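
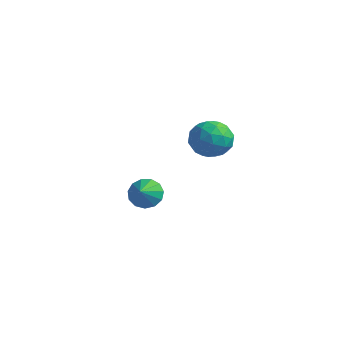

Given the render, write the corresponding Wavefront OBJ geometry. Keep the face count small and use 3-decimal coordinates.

v 1.753 -2.351 3.798
v 2.715 -1.985 3.496
v 2.265 -3.975 3.464
v 3.227 -3.609 3.162
v 2.934 -3.559 4.192
v 2.618 -2.556 4.399
v 2.362 -3.404 2.561
v 2.046 -2.401 2.768
v 3.091 -2.636 2.731
v 3.445 -2.732 3.739
v 1.535 -3.228 3.221
v 1.889 -3.324 4.229
v 2.189 -2.025 3.676
v 2.791 -3.935 3.284
v 2.619 -3.905 3.889
v 3.184 -3.691 3.712
v 2.132 -2.361 4.207
v 2.697 -2.146 4.029
v 2.826 -3.071 4.439
v 2.283 -3.814 2.931
v 2.848 -3.599 2.753
v 1.796 -2.269 3.248
v 2.361 -2.055 3.071
v 2.154 -2.889 2.521
v 2.976 -2.193 3.049
v 3.277 -3.148 2.853
v 2.768 -3.027 2.5
v 2.582 -2.437 2.621
v 3.184 -2.25 3.642
v 3.484 -3.204 3.445
v 3.312 -3.175 4.051
v 3.126 -2.585 4.172
v 3.405 -2.633 3.192
v 1.496 -2.756 3.515
v 1.796 -3.71 3.318
v 1.854 -3.375 2.788
v 1.668 -2.785 2.909
v 1.703 -2.812 4.107
v 2.004 -3.767 3.911
v 2.398 -3.523 4.339
v 2.212 -2.933 4.46
v 1.575 -3.327 3.768
v -2.211 -1.94 -2.363
v -1.507 -1.465 -2.173
v -1.829 -2.78 -1.677
v -1.847 -1.348 -1.839
v -2.302 -1.418 -1.672
v -2.728 -1.654 -1.724
v -2.991 -1.981 -1.979
v -3.005 -2.294 -2.355
v -2.768 -2.495 -2.734
v -2.353 -2.52 -2.995
v -1.894 -2.36 -3.055
v -1.535 -2.067 -2.895
v -1.391 -1.733 -2.566
f 1 38 17
f 38 12 41
f 17 41 6
f 38 41 17
f 1 17 13
f 17 6 18
f 13 18 2
f 17 18 13
f 1 13 22
f 13 2 23
f 22 23 8
f 13 23 22
f 1 22 34
f 22 8 37
f 34 37 11
f 22 37 34
f 1 34 38
f 34 11 42
f 38 42 12
f 34 42 38
f 2 18 29
f 18 6 32
f 29 32 10
f 18 32 29
f 6 41 19
f 41 12 40
f 19 40 5
f 41 40 19
f 12 42 39
f 42 11 35
f 39 35 3
f 42 35 39
f 11 37 36
f 37 8 24
f 36 24 7
f 37 24 36
f 8 23 28
f 23 2 25
f 28 25 9
f 23 25 28
f 4 30 16
f 30 10 31
f 16 31 5
f 30 31 16
f 4 16 14
f 16 5 15
f 14 15 3
f 16 15 14
f 4 14 21
f 14 3 20
f 21 20 7
f 14 20 21
f 4 21 26
f 21 7 27
f 26 27 9
f 21 27 26
f 4 26 30
f 26 9 33
f 30 33 10
f 26 33 30
f 5 31 19
f 31 10 32
f 19 32 6
f 31 32 19
f 3 15 39
f 15 5 40
f 39 40 12
f 15 40 39
f 7 20 36
f 20 3 35
f 36 35 11
f 20 35 36
f 9 27 28
f 27 7 24
f 28 24 8
f 27 24 28
f 10 33 29
f 33 9 25
f 29 25 2
f 33 25 29
f 44 43 46
f 44 46 45
f 46 43 47
f 46 47 45
f 47 43 48
f 47 48 45
f 48 43 49
f 48 49 45
f 49 43 50
f 49 50 45
f 50 43 51
f 50 51 45
f 51 43 52
f 51 52 45
f 52 43 53
f 52 53 45
f 53 43 54
f 53 54 45
f 54 43 55
f 54 55 45
f 55 43 44
f 55 44 45



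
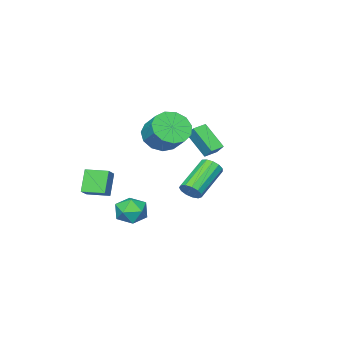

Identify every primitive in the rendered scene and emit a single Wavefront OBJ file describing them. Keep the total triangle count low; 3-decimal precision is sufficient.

v 0.978 -0.718 -4.084
v 1.575 -0.46 -3.411
v 1.405 -2.16 -3.909
v 2.002 -1.902 -3.236
v 1.08 -1.853 -3.087
v 0.815 -0.962 -3.195
v 2.165 -1.658 -4.125
v 1.9 -0.767 -4.233
v 2.308 -1.04 -3.437
v 1.638 -1.161 -2.795
v 1.342 -1.459 -4.525
v 0.672 -1.58 -3.883
v 2.637 -2.975 -1.181
v 3.348 -2.587 -0.647
v 2.039 -1.924 -1.145
v 2.75 -1.537 -0.611
v 3.29 -2.563 -2.349
v 4.001 -2.176 -1.815
v 2.692 -1.513 -2.313
v 3.403 -1.125 -1.779
v 1.116 0.417 1.886
v 1.965 -0.099 2.192
v 2.273 0.947 3.101
v 1.424 1.463 2.794
v 2.131 0.24 1.744
v 2.439 1.287 2.653
v 1.975 0.636 1.341
v 2.283 1.683 2.25
v 1.545 0.962 1.111
v 1.854 2.009 2.02
v 0.98 1.115 1.127
v 1.288 2.162 2.036
v 0.458 1.046 1.384
v 0.766 2.093 2.293
v 0.144 0.777 1.8
v 0.452 1.824 2.708
v 0.139 0.394 2.243
v 0.448 1.441 3.152
v 0.445 0.018 2.573
v 0.753 1.065 3.481
v 0.963 -0.232 2.684
v 1.271 0.815 3.593
v 1.53 -0.275 2.542
v 1.838 0.771 3.451
v 2.221 3.48 -0.576
v 2.541 3.464 -0.057
v 0.819 3.165 0.995
v 0.499 3.18 0.476
v 2.453 3.793 -0.107
v 0.731 3.493 0.945
v 2.292 4.022 -0.306
v 0.57 3.723 0.746
v 2.108 4.079 -0.59
v 0.386 3.78 0.462
v 1.96 3.946 -0.871
v 0.238 3.646 0.182
v 1.895 3.665 -1.057
v 0.173 3.365 -0.005
v 1.933 3.325 -1.091
v 0.211 3.025 -0.039
v 2.063 3.034 -0.961
v 0.341 2.735 0.091
v 2.243 2.885 -0.709
v 0.521 2.586 0.343
v 2.416 2.924 -0.415
v 0.694 2.625 0.637
v 2.527 3.14 -0.172
v 0.805 2.841 0.88
v -3.474 -1.534 0.393
v -3.325 -0.926 0.998
v -3.513 -0.309 -0.828
v -3.364 0.299 -0.223
v -2.676 -1.619 0.283
v -2.527 -1.011 0.888
v -2.715 -0.394 -0.938
v -2.566 0.214 -0.333
f 1 12 6
f 1 6 2
f 1 2 8
f 1 8 11
f 1 11 12
f 2 6 10
f 6 12 5
f 12 11 3
f 11 8 7
f 8 2 9
f 4 10 5
f 4 5 3
f 4 3 7
f 4 7 9
f 4 9 10
f 5 10 6
f 3 5 12
f 7 3 11
f 9 7 8
f 10 9 2
f 14 16 13
f 17 14 13
f 13 16 15
f 15 17 13
f 14 20 16
f 18 14 17
f 18 20 14
f 16 20 15
f 19 17 15
f 15 20 19
f 19 18 17
f 20 18 19
f 22 21 25
f 22 25 23
f 23 25 26
f 23 26 24
f 25 21 27
f 25 27 26
f 26 27 28
f 26 28 24
f 27 21 29
f 27 29 28
f 28 29 30
f 28 30 24
f 29 21 31
f 29 31 30
f 30 31 32
f 30 32 24
f 31 21 33
f 31 33 32
f 32 33 34
f 32 34 24
f 33 21 35
f 33 35 34
f 34 35 36
f 34 36 24
f 35 21 37
f 35 37 36
f 36 37 38
f 36 38 24
f 37 21 39
f 37 39 38
f 38 39 40
f 38 40 24
f 39 21 41
f 39 41 40
f 40 41 42
f 40 42 24
f 41 21 43
f 41 43 42
f 42 43 44
f 42 44 24
f 43 21 22
f 43 22 44
f 44 22 23
f 44 23 24
f 46 45 49
f 46 49 47
f 47 49 50
f 47 50 48
f 49 45 51
f 49 51 50
f 50 51 52
f 50 52 48
f 51 45 53
f 51 53 52
f 52 53 54
f 52 54 48
f 53 45 55
f 53 55 54
f 54 55 56
f 54 56 48
f 55 45 57
f 55 57 56
f 56 57 58
f 56 58 48
f 57 45 59
f 57 59 58
f 58 59 60
f 58 60 48
f 59 45 61
f 59 61 60
f 60 61 62
f 60 62 48
f 61 45 63
f 61 63 62
f 62 63 64
f 62 64 48
f 63 45 65
f 63 65 64
f 64 65 66
f 64 66 48
f 65 45 67
f 65 67 66
f 66 67 68
f 66 68 48
f 67 45 46
f 67 46 68
f 68 46 47
f 68 47 48
f 70 72 69
f 73 70 69
f 69 72 71
f 71 73 69
f 70 76 72
f 74 70 73
f 74 76 70
f 72 76 71
f 75 73 71
f 71 76 75
f 75 74 73
f 76 74 75



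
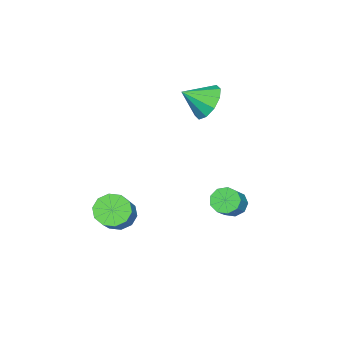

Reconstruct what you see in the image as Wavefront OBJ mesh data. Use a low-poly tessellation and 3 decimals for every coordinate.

v -2.352 1.503 -3.448
v -1.967 1.384 -3.836
v -1.162 1.459 -3.061
v -1.548 1.577 -2.672
v -2.021 1.763 -3.817
v -1.216 1.838 -3.041
v -2.23 2.02 -3.624
v -1.425 2.094 -2.849
v -2.496 2.035 -3.349
v -1.692 2.109 -2.574
v -2.695 1.801 -3.12
v -1.891 1.875 -2.345
v -2.734 1.427 -3.045
v -1.929 1.502 -2.269
v -2.594 1.089 -3.158
v -1.789 1.163 -2.382
v -2.341 0.944 -3.406
v -1.536 1.019 -2.631
v -2.093 1.061 -3.674
v -1.288 1.135 -2.899
v -0.599 -2.108 -4.017
v -0.163 -2.571 -4.286
v 0.994 -2.175 -3.091
v 0.559 -1.712 -2.823
v -0.092 -2.197 -4.478
v 1.065 -1.801 -3.283
v -0.215 -1.789 -4.494
v 0.942 -1.393 -3.3
v -0.485 -1.503 -4.329
v 0.673 -1.107 -3.134
v -0.797 -1.448 -4.044
v 0.36 -1.051 -2.849
v -1.034 -1.645 -3.749
v 0.123 -1.249 -2.554
v -1.105 -2.019 -3.557
v 0.052 -1.623 -2.362
v -0.982 -2.427 -3.54
v 0.175 -2.031 -2.346
v -0.713 -2.713 -3.706
v 0.445 -2.317 -2.511
v -0.4 -2.769 -3.991
v 0.757 -2.372 -2.796
v -3.556 -0.048 0.644
v -3.323 -0.43 -0.032
v -3.064 -0.832 1.256
v -2.964 -0.105 0.094
v -2.83 0.241 0.43
v -2.974 0.477 0.848
v -3.34 0.512 1.187
v -3.789 0.334 1.319
v -4.149 0.009 1.193
v -4.282 -0.337 0.857
v -4.138 -0.573 0.44
v -3.772 -0.609 0.1
f 2 1 5
f 2 5 3
f 3 5 6
f 3 6 4
f 5 1 7
f 5 7 6
f 6 7 8
f 6 8 4
f 7 1 9
f 7 9 8
f 8 9 10
f 8 10 4
f 9 1 11
f 9 11 10
f 10 11 12
f 10 12 4
f 11 1 13
f 11 13 12
f 12 13 14
f 12 14 4
f 13 1 15
f 13 15 14
f 14 15 16
f 14 16 4
f 15 1 17
f 15 17 16
f 16 17 18
f 16 18 4
f 17 1 19
f 17 19 18
f 18 19 20
f 18 20 4
f 19 1 2
f 19 2 20
f 20 2 3
f 20 3 4
f 22 21 25
f 22 25 23
f 23 25 26
f 23 26 24
f 25 21 27
f 25 27 26
f 26 27 28
f 26 28 24
f 27 21 29
f 27 29 28
f 28 29 30
f 28 30 24
f 29 21 31
f 29 31 30
f 30 31 32
f 30 32 24
f 31 21 33
f 31 33 32
f 32 33 34
f 32 34 24
f 33 21 35
f 33 35 34
f 34 35 36
f 34 36 24
f 35 21 37
f 35 37 36
f 36 37 38
f 36 38 24
f 37 21 39
f 37 39 38
f 38 39 40
f 38 40 24
f 39 21 41
f 39 41 40
f 40 41 42
f 40 42 24
f 41 21 22
f 41 22 42
f 42 22 23
f 42 23 24
f 44 43 46
f 44 46 45
f 46 43 47
f 46 47 45
f 47 43 48
f 47 48 45
f 48 43 49
f 48 49 45
f 49 43 50
f 49 50 45
f 50 43 51
f 50 51 45
f 51 43 52
f 51 52 45
f 52 43 53
f 52 53 45
f 53 43 54
f 53 54 45
f 54 43 44
f 54 44 45



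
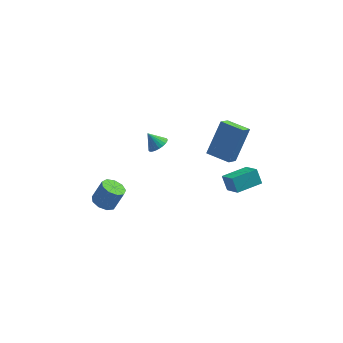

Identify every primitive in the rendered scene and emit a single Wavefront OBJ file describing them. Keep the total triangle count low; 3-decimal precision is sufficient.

v 2.382 1.803 -0.48
v 1.98 1.044 0.224
v 3.162 2.957 1.21
v 2.761 2.199 1.914
v 3.579 1.101 -0.554
v 3.178 0.343 0.15
v 4.36 2.256 1.136
v 3.958 1.497 1.84
v -3.547 -1.244 -1.803
v -2.903 -1.222 -2.125
v -2.349 -0.973 -0.998
v -2.993 -0.996 -0.677
v -3.107 -0.773 -2.124
v -2.553 -0.525 -0.997
v -3.516 -0.545 -1.973
v -2.962 -0.297 -0.846
v -3.94 -0.644 -1.742
v -3.386 -0.396 -0.616
v -4.18 -1.024 -1.541
v -3.626 -0.775 -0.414
v -4.124 -1.507 -1.462
v -3.57 -1.258 -0.335
v -3.798 -1.867 -1.543
v -3.244 -1.618 -0.416
v -3.354 -1.936 -1.746
v -2.8 -1.687 -0.619
v -3.001 -1.681 -1.976
v -2.447 -1.432 -0.849
v -0.652 2.61 -0.716
v -0.226 2.367 -0.305
v -1.228 2.91 0.056
v -0.141 2.6 -0.331
v -0.133 2.834 -0.416
v -0.204 3.035 -0.547
v -0.343 3.171 -0.704
v -0.529 3.221 -0.862
v -0.734 3.178 -0.999
v -0.926 3.049 -1.092
v -1.077 2.853 -1.128
v -1.162 2.62 -1.102
v -1.17 2.386 -1.017
v -1.099 2.185 -0.886
v -0.96 2.049 -0.729
v -0.774 1.999 -0.571
v -0.569 2.042 -0.434
v -0.377 2.171 -0.341
v 3.04 -1.978 0.188
v 3.552 -2.86 0.961
v 2.762 -1.497 0.921
v 3.274 -2.379 1.694
v 4.346 -1.221 0.186
v 4.858 -2.103 0.959
v 4.068 -0.74 0.919
v 4.58 -1.622 1.692
f 2 4 1
f 5 2 1
f 1 4 3
f 3 5 1
f 2 8 4
f 6 2 5
f 6 8 2
f 4 8 3
f 7 5 3
f 3 8 7
f 7 6 5
f 8 6 7
f 10 9 13
f 10 13 11
f 11 13 14
f 11 14 12
f 13 9 15
f 13 15 14
f 14 15 16
f 14 16 12
f 15 9 17
f 15 17 16
f 16 17 18
f 16 18 12
f 17 9 19
f 17 19 18
f 18 19 20
f 18 20 12
f 19 9 21
f 19 21 20
f 20 21 22
f 20 22 12
f 21 9 23
f 21 23 22
f 22 23 24
f 22 24 12
f 23 9 25
f 23 25 24
f 24 25 26
f 24 26 12
f 25 9 27
f 25 27 26
f 26 27 28
f 26 28 12
f 27 9 10
f 27 10 28
f 28 10 11
f 28 11 12
f 30 29 32
f 30 32 31
f 32 29 33
f 32 33 31
f 33 29 34
f 33 34 31
f 34 29 35
f 34 35 31
f 35 29 36
f 35 36 31
f 36 29 37
f 36 37 31
f 37 29 38
f 37 38 31
f 38 29 39
f 38 39 31
f 39 29 40
f 39 40 31
f 40 29 41
f 40 41 31
f 41 29 42
f 41 42 31
f 42 29 43
f 42 43 31
f 43 29 44
f 43 44 31
f 44 29 45
f 44 45 31
f 45 29 46
f 45 46 31
f 46 29 30
f 46 30 31
f 48 50 47
f 51 48 47
f 47 50 49
f 49 51 47
f 48 54 50
f 52 48 51
f 52 54 48
f 50 54 49
f 53 51 49
f 49 54 53
f 53 52 51
f 54 52 53



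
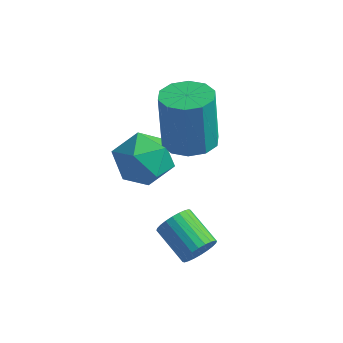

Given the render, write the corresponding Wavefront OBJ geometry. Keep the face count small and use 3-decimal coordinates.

v -0.903 2.647 2.943
v -0.283 3.242 2.967
v -0.497 3.389 4.94
v -1.117 2.793 4.917
v -0.747 3.491 2.898
v -0.961 3.638 4.871
v -1.271 3.418 2.846
v -1.485 3.564 4.819
v -1.654 3.05 2.832
v -1.869 3.196 4.805
v -1.75 2.528 2.86
v -1.965 2.674 4.833
v -1.523 2.051 2.92
v -1.737 2.198 4.893
v -1.059 1.802 2.989
v -1.273 1.949 4.962
v -0.535 1.876 3.041
v -0.749 2.022 5.014
v -0.151 2.244 3.055
v -0.366 2.39 5.028
v -0.055 2.766 3.027
v -0.27 2.912 5
v 1.291 -0.655 1.682
v 1.576 -0.522 2.181
v 0.475 -0.093 2.697
v 0.189 -0.225 2.198
v 1.598 -0.325 2.063
v 0.496 0.104 2.58
v 1.573 -0.179 1.887
v 0.471 0.25 2.404
v 1.504 -0.105 1.68
v 0.403 0.325 2.197
v 1.404 -0.114 1.474
v 0.302 0.315 1.99
v 1.286 -0.206 1.299
v 0.184 0.223 1.815
v 1.169 -0.366 1.182
v 0.067 0.063 1.698
v 1.07 -0.57 1.141
v -0.031 -0.141 1.658
v 1.005 -0.787 1.183
v -0.096 -0.358 1.699
v 0.984 -0.984 1.3
v -0.118 -0.555 1.817
v 1.009 -1.13 1.476
v -0.093 -0.701 1.993
v 1.077 -1.205 1.683
v -0.024 -0.775 2.2
v 1.178 -1.195 1.89
v 0.076 -0.766 2.406
v 1.296 -1.103 2.065
v 0.194 -0.674 2.581
v 1.413 -0.943 2.182
v 0.311 -0.514 2.698
v 1.511 -0.739 2.222
v 0.41 -0.31 2.739
v -1.746 2.511 2.747
v -1.215 1.756 3.206
v -2.545 1.384 1.814
v -2.014 0.629 2.273
v -2.719 1.159 2.805
v -2.226 1.856 3.381
v -1.534 1.284 1.639
v -1.041 1.981 2.215
v -1.084 0.998 2.521
v -1.817 0.92 3.241
v -1.943 2.22 1.779
v -2.676 2.142 2.499
f 2 1 5
f 2 5 3
f 3 5 6
f 3 6 4
f 5 1 7
f 5 7 6
f 6 7 8
f 6 8 4
f 7 1 9
f 7 9 8
f 8 9 10
f 8 10 4
f 9 1 11
f 9 11 10
f 10 11 12
f 10 12 4
f 11 1 13
f 11 13 12
f 12 13 14
f 12 14 4
f 13 1 15
f 13 15 14
f 14 15 16
f 14 16 4
f 15 1 17
f 15 17 16
f 16 17 18
f 16 18 4
f 17 1 19
f 17 19 18
f 18 19 20
f 18 20 4
f 19 1 21
f 19 21 20
f 20 21 22
f 20 22 4
f 21 1 2
f 21 2 22
f 22 2 3
f 22 3 4
f 24 23 27
f 24 27 25
f 25 27 28
f 25 28 26
f 27 23 29
f 27 29 28
f 28 29 30
f 28 30 26
f 29 23 31
f 29 31 30
f 30 31 32
f 30 32 26
f 31 23 33
f 31 33 32
f 32 33 34
f 32 34 26
f 33 23 35
f 33 35 34
f 34 35 36
f 34 36 26
f 35 23 37
f 35 37 36
f 36 37 38
f 36 38 26
f 37 23 39
f 37 39 38
f 38 39 40
f 38 40 26
f 39 23 41
f 39 41 40
f 40 41 42
f 40 42 26
f 41 23 43
f 41 43 42
f 42 43 44
f 42 44 26
f 43 23 45
f 43 45 44
f 44 45 46
f 44 46 26
f 45 23 47
f 45 47 46
f 46 47 48
f 46 48 26
f 47 23 49
f 47 49 48
f 48 49 50
f 48 50 26
f 49 23 51
f 49 51 50
f 50 51 52
f 50 52 26
f 51 23 53
f 51 53 52
f 52 53 54
f 52 54 26
f 53 23 55
f 53 55 54
f 54 55 56
f 54 56 26
f 55 23 24
f 55 24 56
f 56 24 25
f 56 25 26
f 57 68 62
f 57 62 58
f 57 58 64
f 57 64 67
f 57 67 68
f 58 62 66
f 62 68 61
f 68 67 59
f 67 64 63
f 64 58 65
f 60 66 61
f 60 61 59
f 60 59 63
f 60 63 65
f 60 65 66
f 61 66 62
f 59 61 68
f 63 59 67
f 65 63 64
f 66 65 58



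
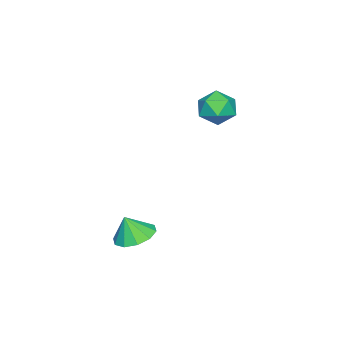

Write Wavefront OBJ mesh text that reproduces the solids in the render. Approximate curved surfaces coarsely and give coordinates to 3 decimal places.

v 3.66 2.468 -4.125
v 4.498 1.856 -4.49
v 3.9 2.052 -2.875
v 4.74 2.471 -4.332
v 4.57 3.085 -4.096
v 4.052 3.463 -3.87
v 3.384 3.461 -3.742
v 2.822 3.08 -3.761
v 2.579 2.465 -3.918
v 2.749 1.851 -4.155
v 3.267 1.472 -4.381
v 3.935 1.474 -4.509
v -2.072 4.601 2.657
v -1.322 4.391 1.875
v -3.198 3.449 1.885
v -2.448 3.239 1.103
v -2.273 2.903 2.141
v -1.577 3.615 2.617
v -2.943 4.225 1.143
v -2.247 4.937 1.619
v -1.86 4.158 0.939
v -1.446 3.342 1.556
v -3.074 4.498 2.204
v -2.66 3.682 2.821
f 2 1 4
f 2 4 3
f 4 1 5
f 4 5 3
f 5 1 6
f 5 6 3
f 6 1 7
f 6 7 3
f 7 1 8
f 7 8 3
f 8 1 9
f 8 9 3
f 9 1 10
f 9 10 3
f 10 1 11
f 10 11 3
f 11 1 12
f 11 12 3
f 12 1 2
f 12 2 3
f 13 24 18
f 13 18 14
f 13 14 20
f 13 20 23
f 13 23 24
f 14 18 22
f 18 24 17
f 24 23 15
f 23 20 19
f 20 14 21
f 16 22 17
f 16 17 15
f 16 15 19
f 16 19 21
f 16 21 22
f 17 22 18
f 15 17 24
f 19 15 23
f 21 19 20
f 22 21 14



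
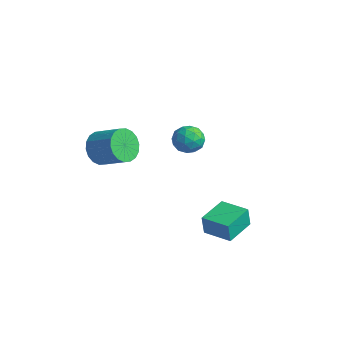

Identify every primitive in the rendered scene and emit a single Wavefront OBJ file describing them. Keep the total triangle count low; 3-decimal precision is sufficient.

v -2.527 2.769 -0.26
v -1.783 2.313 -0.392
v -3.217 1.907 -1.168
v -2.473 1.451 -1.3
v -2.883 1.41 -0.519
v -2.457 1.943 0.042
v -2.543 2.277 -1.602
v -2.117 2.81 -1.041
v -1.793 2.009 -1.222
v -2.003 1.473 -0.552
v -2.997 2.747 -1.008
v -3.207 2.211 -0.338
v -2.095 2.617 -0.247
v -2.905 1.603 -1.313
v -3.147 1.579 -0.854
v -2.709 1.311 -0.932
v -2.491 2.399 0.009
v -2.053 2.131 -0.069
v -2.7 1.6 -0.143
v -2.947 2.089 -1.491
v -2.509 1.821 -1.569
v -2.291 2.909 -0.628
v -1.853 2.641 -0.706
v -2.3 2.62 -1.417
v -1.663 2.17 -0.812
v -2.068 1.663 -1.345
v -2.11 2.149 -1.523
v -1.859 2.462 -1.193
v -1.786 1.855 -0.418
v -2.192 1.348 -0.951
v -2.433 1.324 -0.492
v -2.182 1.637 -0.163
v -1.792 1.676 -0.906
v -2.808 2.872 -0.609
v -3.214 2.365 -1.142
v -2.818 2.583 -1.397
v -2.567 2.896 -1.068
v -2.932 2.557 -0.215
v -3.337 2.05 -0.748
v -3.141 1.758 -0.367
v -2.89 2.071 -0.037
v -3.208 2.544 -0.654
v 2.691 -1.195 -2.96
v 2.652 -1.317 -1.877
v 2.269 0.382 -2.796
v 2.23 0.259 -1.714
v 4.13 -0.819 -2.866
v 4.091 -0.942 -1.784
v 3.708 0.757 -2.703
v 3.669 0.635 -1.62
v -1.445 -4.019 1.937
v -0.953 -4.096 1.117
v 0.358 -3.658 1.862
v -0.135 -3.581 2.683
v -1.085 -3.689 1.111
v 0.226 -3.252 1.856
v -1.289 -3.348 1.268
v 0.022 -2.911 2.014
v -1.523 -3.14 1.558
v -0.212 -2.703 2.304
v -1.742 -3.106 1.924
v -0.431 -2.668 2.669
v -1.902 -3.252 2.291
v -0.592 -2.815 3.037
v -1.972 -3.551 2.589
v -0.662 -3.113 3.335
v -1.938 -3.942 2.758
v -0.627 -3.504 3.503
v -1.806 -4.348 2.764
v -0.495 -3.911 3.509
v -1.602 -4.689 2.606
v -0.291 -4.252 3.352
v -1.368 -4.897 2.316
v -0.057 -4.46 3.062
v -1.149 -4.932 1.951
v 0.162 -4.494 2.696
v -0.988 -4.785 1.583
v 0.322 -4.348 2.329
v -0.918 -4.487 1.285
v 0.392 -4.049 2.031
f 1 38 17
f 38 12 41
f 17 41 6
f 38 41 17
f 1 17 13
f 17 6 18
f 13 18 2
f 17 18 13
f 1 13 22
f 13 2 23
f 22 23 8
f 13 23 22
f 1 22 34
f 22 8 37
f 34 37 11
f 22 37 34
f 1 34 38
f 34 11 42
f 38 42 12
f 34 42 38
f 2 18 29
f 18 6 32
f 29 32 10
f 18 32 29
f 6 41 19
f 41 12 40
f 19 40 5
f 41 40 19
f 12 42 39
f 42 11 35
f 39 35 3
f 42 35 39
f 11 37 36
f 37 8 24
f 36 24 7
f 37 24 36
f 8 23 28
f 23 2 25
f 28 25 9
f 23 25 28
f 4 30 16
f 30 10 31
f 16 31 5
f 30 31 16
f 4 16 14
f 16 5 15
f 14 15 3
f 16 15 14
f 4 14 21
f 14 3 20
f 21 20 7
f 14 20 21
f 4 21 26
f 21 7 27
f 26 27 9
f 21 27 26
f 4 26 30
f 26 9 33
f 30 33 10
f 26 33 30
f 5 31 19
f 31 10 32
f 19 32 6
f 31 32 19
f 3 15 39
f 15 5 40
f 39 40 12
f 15 40 39
f 7 20 36
f 20 3 35
f 36 35 11
f 20 35 36
f 9 27 28
f 27 7 24
f 28 24 8
f 27 24 28
f 10 33 29
f 33 9 25
f 29 25 2
f 33 25 29
f 44 46 43
f 47 44 43
f 43 46 45
f 45 47 43
f 44 50 46
f 48 44 47
f 48 50 44
f 46 50 45
f 49 47 45
f 45 50 49
f 49 48 47
f 50 48 49
f 52 51 55
f 52 55 53
f 53 55 56
f 53 56 54
f 55 51 57
f 55 57 56
f 56 57 58
f 56 58 54
f 57 51 59
f 57 59 58
f 58 59 60
f 58 60 54
f 59 51 61
f 59 61 60
f 60 61 62
f 60 62 54
f 61 51 63
f 61 63 62
f 62 63 64
f 62 64 54
f 63 51 65
f 63 65 64
f 64 65 66
f 64 66 54
f 65 51 67
f 65 67 66
f 66 67 68
f 66 68 54
f 67 51 69
f 67 69 68
f 68 69 70
f 68 70 54
f 69 51 71
f 69 71 70
f 70 71 72
f 70 72 54
f 71 51 73
f 71 73 72
f 72 73 74
f 72 74 54
f 73 51 75
f 73 75 74
f 74 75 76
f 74 76 54
f 75 51 77
f 75 77 76
f 76 77 78
f 76 78 54
f 77 51 79
f 77 79 78
f 78 79 80
f 78 80 54
f 79 51 52
f 79 52 80
f 80 52 53
f 80 53 54



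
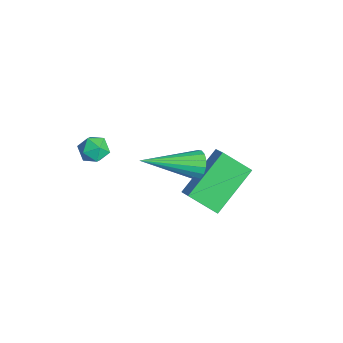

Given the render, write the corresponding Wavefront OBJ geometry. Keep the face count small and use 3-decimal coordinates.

v 0.374 -1.082 2.04
v 0.657 -0.9 2.525
v 0.226 -3.098 2.88
v 0.385 -0.855 2.584
v 0.11 -0.862 2.519
v -0.104 -0.919 2.344
v -0.209 -1.014 2.1
v -0.18 -1.123 1.841
v -0.024 -1.224 1.628
v 0.223 -1.292 1.509
v 0.505 -1.311 1.512
v 0.757 -1.278 1.636
v 0.921 -1.2 1.852
v 0.96 -1.095 2.111
v 0.865 -0.987 2.354
v -4.15 -3.463 0.037
v -3.848 -3.054 -0.336
v -3.292 -4.006 0.136
v -2.99 -3.597 -0.237
v -3.177 -3.42 0.34
v -3.707 -3.085 0.278
v -3.433 -3.975 -0.478
v -3.963 -3.64 -0.54
v -3.405 -3.37 -0.654
v -3.246 -3.027 -0.149
v -3.894 -4.033 -0.051
v -3.735 -3.69 0.454
v -2.032 -0.784 -2.158
v -1.331 -0.793 -1.661
v -2.858 0.83 -0.965
v -2.156 0.821 -0.468
v -1.444 0.119 -2.972
v -0.742 0.11 -2.475
v -2.269 1.733 -1.779
v -1.568 1.724 -1.282
f 2 1 4
f 2 4 3
f 4 1 5
f 4 5 3
f 5 1 6
f 5 6 3
f 6 1 7
f 6 7 3
f 7 1 8
f 7 8 3
f 8 1 9
f 8 9 3
f 9 1 10
f 9 10 3
f 10 1 11
f 10 11 3
f 11 1 12
f 11 12 3
f 12 1 13
f 12 13 3
f 13 1 14
f 13 14 3
f 14 1 15
f 14 15 3
f 15 1 2
f 15 2 3
f 16 27 21
f 16 21 17
f 16 17 23
f 16 23 26
f 16 26 27
f 17 21 25
f 21 27 20
f 27 26 18
f 26 23 22
f 23 17 24
f 19 25 20
f 19 20 18
f 19 18 22
f 19 22 24
f 19 24 25
f 20 25 21
f 18 20 27
f 22 18 26
f 24 22 23
f 25 24 17
f 29 31 28
f 32 29 28
f 28 31 30
f 30 32 28
f 29 35 31
f 33 29 32
f 33 35 29
f 31 35 30
f 34 32 30
f 30 35 34
f 34 33 32
f 35 33 34



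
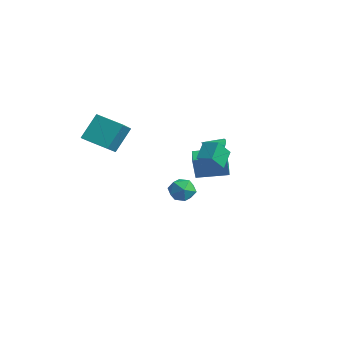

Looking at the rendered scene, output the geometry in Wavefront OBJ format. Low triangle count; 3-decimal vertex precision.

v 2.067 0.851 2.92
v 2.132 -0.13 4.039
v 3.055 1.205 3.172
v 3.121 0.224 4.292
v 2.619 -0.084 2.068
v 2.685 -1.065 3.188
v 3.608 0.27 2.321
v 3.673 -0.711 3.44
v -2.426 2.435 -3.505
v -1.796 2.414 -2.691
v -3.464 1.386 -2.729
v -2.834 1.365 -1.915
v -3.358 2.224 -2.139
v -2.716 2.872 -2.618
v -2.544 0.928 -2.802
v -1.902 1.576 -3.281
v -1.868 1.483 -2.256
v -2.371 2.283 -1.846
v -2.889 1.517 -3.574
v -3.392 2.317 -3.164
v 1.208 1.808 2.553
v 1.636 1.997 3.25
v 0.652 0.872 3.147
v 1.367 2.181 3.288
v 1.074 2.308 3.214
v 0.802 2.359 3.04
v 0.591 2.326 2.791
v 0.474 2.214 2.506
v 0.469 2.04 2.228
v 0.576 1.831 1.999
v 0.78 1.619 1.855
v 1.049 1.435 1.817
v 1.342 1.308 1.891
v 1.614 1.257 2.066
v 1.825 1.29 2.315
v 1.942 1.402 2.6
v 1.947 1.575 2.878
v 1.839 1.784 3.106
v -1.902 2.418 -1.457
v -1.777 2.048 0.239
v -2.871 3.14 -1.228
v -2.746 2.769 0.468
v -0.594 4.091 -1.188
v -0.469 3.72 0.508
v -1.563 4.812 -0.959
v -1.438 4.442 0.737
v -3.054 -5.421 3.949
v -3.172 -4.169 5.555
v -4.225 -4.032 2.78
v -4.342 -2.78 4.387
v -1.478 -4.56 3.393
v -1.595 -3.308 5
v -2.648 -3.171 2.225
v -2.766 -1.919 3.831
f 2 4 1
f 5 2 1
f 1 4 3
f 3 5 1
f 2 8 4
f 6 2 5
f 6 8 2
f 4 8 3
f 7 5 3
f 3 8 7
f 7 6 5
f 8 6 7
f 9 20 14
f 9 14 10
f 9 10 16
f 9 16 19
f 9 19 20
f 10 14 18
f 14 20 13
f 20 19 11
f 19 16 15
f 16 10 17
f 12 18 13
f 12 13 11
f 12 11 15
f 12 15 17
f 12 17 18
f 13 18 14
f 11 13 20
f 15 11 19
f 17 15 16
f 18 17 10
f 22 21 24
f 22 24 23
f 24 21 25
f 24 25 23
f 25 21 26
f 25 26 23
f 26 21 27
f 26 27 23
f 27 21 28
f 27 28 23
f 28 21 29
f 28 29 23
f 29 21 30
f 29 30 23
f 30 21 31
f 30 31 23
f 31 21 32
f 31 32 23
f 32 21 33
f 32 33 23
f 33 21 34
f 33 34 23
f 34 21 35
f 34 35 23
f 35 21 36
f 35 36 23
f 36 21 37
f 36 37 23
f 37 21 38
f 37 38 23
f 38 21 22
f 38 22 23
f 40 42 39
f 43 40 39
f 39 42 41
f 41 43 39
f 40 46 42
f 44 40 43
f 44 46 40
f 42 46 41
f 45 43 41
f 41 46 45
f 45 44 43
f 46 44 45
f 48 50 47
f 51 48 47
f 47 50 49
f 49 51 47
f 48 54 50
f 52 48 51
f 52 54 48
f 50 54 49
f 53 51 49
f 49 54 53
f 53 52 51
f 54 52 53



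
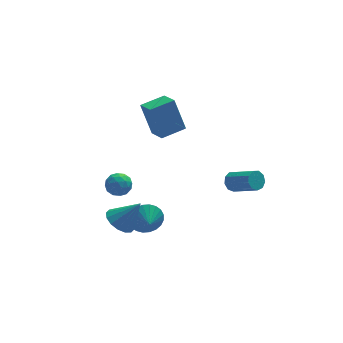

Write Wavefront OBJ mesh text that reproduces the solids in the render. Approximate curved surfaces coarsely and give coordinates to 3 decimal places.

v -4.086 -3.423 -0.703
v -3.491 -2.803 -1.083
v -3.014 -3.577 0.723
v -3.801 -2.535 -0.821
v -4.188 -2.505 -0.527
v -4.547 -2.721 -0.28
v -4.783 -3.125 -0.146
v -4.832 -3.609 -0.162
v -4.681 -4.043 -0.322
v -4.371 -4.311 -0.584
v -3.984 -4.341 -0.878
v -3.625 -4.125 -1.125
v -3.389 -3.721 -1.259
v -3.34 -3.237 -1.244
v -2.486 -2.172 -1.857
v -1.988 -2.436 -2.659
v -2.474 -3.168 -1.523
v -1.703 -2.352 -2.419
v -1.537 -2.241 -2.093
v -1.515 -2.119 -1.731
v -1.641 -2.005 -1.388
v -1.896 -1.917 -1.117
v -2.24 -1.868 -0.958
v -2.622 -1.865 -0.936
v -2.983 -1.909 -1.055
v -3.268 -1.993 -1.295
v -3.434 -2.104 -1.621
v -3.456 -2.226 -1.983
v -3.33 -2.339 -2.326
v -3.075 -2.427 -2.597
v -2.731 -2.477 -2.756
v -2.349 -2.48 -2.777
v -3.823 2.237 -2.22
v -3.009 2.29 -2.308
v -3.691 1.01 -1.732
v -2.877 1.063 -1.82
v -3.259 1.52 -1.256
v -3.341 2.278 -1.558
v -3.359 1.022 -2.482
v -3.441 1.78 -2.784
v -2.722 1.539 -2.47
v -2.661 1.847 -1.712
v -4.039 1.453 -2.328
v -3.978 1.761 -1.57
v -3.428 2.371 -2.307
v -3.272 0.929 -1.733
v -3.497 1.198 -1.402
v -3.019 1.229 -1.453
v -3.623 2.364 -1.866
v -3.145 2.395 -1.918
v -3.292 1.943 -1.299
v -3.555 0.905 -2.122
v -3.077 0.936 -2.174
v -3.681 2.071 -2.587
v -3.203 2.102 -2.638
v -3.408 1.357 -2.741
v -2.781 1.961 -2.454
v -2.703 1.24 -2.167
v -2.986 1.215 -2.556
v -3.034 1.661 -2.733
v -2.745 2.142 -2.008
v -2.667 1.421 -1.721
v -2.892 1.689 -1.39
v -2.94 2.135 -1.567
v -2.576 1.7 -2.103
v -4.033 1.879 -2.319
v -3.955 1.158 -2.032
v -3.76 1.165 -2.473
v -3.808 1.611 -2.65
v -3.997 2.06 -1.873
v -3.919 1.339 -1.586
v -3.666 1.639 -1.307
v -3.714 2.085 -1.484
v -4.124 1.6 -1.937
v 2.534 -1.001 -0.514
v 3.051 -0.825 -0.865
v 4.084 -2.002 0.062
v 3.566 -2.179 0.414
v 3.018 -0.568 -0.504
v 4.051 -1.746 0.424
v 2.759 -0.515 -0.146
v 3.792 -1.692 0.781
v 2.394 -0.688 0.039
v 3.427 -1.866 0.966
v 2.095 -1.009 -0.034
v 3.127 -2.186 0.893
v 2.001 -1.326 -0.332
v 3.033 -2.503 0.595
v 2.156 -1.491 -0.714
v 3.188 -2.668 0.213
v 2.488 -1.427 -1.003
v 3.521 -2.604 -0.076
v 2.841 -1.164 -1.063
v 3.874 -2.341 -0.135
v -0.741 2.497 0.911
v -1.275 3.11 2.934
v -1.084 3.708 0.453
v -1.618 4.322 2.476
v 0.718 2.998 1.144
v 0.184 3.612 3.167
v 0.375 4.21 0.686
v -0.159 4.823 2.709
f 2 1 4
f 2 4 3
f 4 1 5
f 4 5 3
f 5 1 6
f 5 6 3
f 6 1 7
f 6 7 3
f 7 1 8
f 7 8 3
f 8 1 9
f 8 9 3
f 9 1 10
f 9 10 3
f 10 1 11
f 10 11 3
f 11 1 12
f 11 12 3
f 12 1 13
f 12 13 3
f 13 1 14
f 13 14 3
f 14 1 2
f 14 2 3
f 16 15 18
f 16 18 17
f 18 15 19
f 18 19 17
f 19 15 20
f 19 20 17
f 20 15 21
f 20 21 17
f 21 15 22
f 21 22 17
f 22 15 23
f 22 23 17
f 23 15 24
f 23 24 17
f 24 15 25
f 24 25 17
f 25 15 26
f 25 26 17
f 26 15 27
f 26 27 17
f 27 15 28
f 27 28 17
f 28 15 29
f 28 29 17
f 29 15 30
f 29 30 17
f 30 15 31
f 30 31 17
f 31 15 32
f 31 32 17
f 32 15 16
f 32 16 17
f 33 70 49
f 70 44 73
f 49 73 38
f 70 73 49
f 33 49 45
f 49 38 50
f 45 50 34
f 49 50 45
f 33 45 54
f 45 34 55
f 54 55 40
f 45 55 54
f 33 54 66
f 54 40 69
f 66 69 43
f 54 69 66
f 33 66 70
f 66 43 74
f 70 74 44
f 66 74 70
f 34 50 61
f 50 38 64
f 61 64 42
f 50 64 61
f 38 73 51
f 73 44 72
f 51 72 37
f 73 72 51
f 44 74 71
f 74 43 67
f 71 67 35
f 74 67 71
f 43 69 68
f 69 40 56
f 68 56 39
f 69 56 68
f 40 55 60
f 55 34 57
f 60 57 41
f 55 57 60
f 36 62 48
f 62 42 63
f 48 63 37
f 62 63 48
f 36 48 46
f 48 37 47
f 46 47 35
f 48 47 46
f 36 46 53
f 46 35 52
f 53 52 39
f 46 52 53
f 36 53 58
f 53 39 59
f 58 59 41
f 53 59 58
f 36 58 62
f 58 41 65
f 62 65 42
f 58 65 62
f 37 63 51
f 63 42 64
f 51 64 38
f 63 64 51
f 35 47 71
f 47 37 72
f 71 72 44
f 47 72 71
f 39 52 68
f 52 35 67
f 68 67 43
f 52 67 68
f 41 59 60
f 59 39 56
f 60 56 40
f 59 56 60
f 42 65 61
f 65 41 57
f 61 57 34
f 65 57 61
f 76 75 79
f 76 79 77
f 77 79 80
f 77 80 78
f 79 75 81
f 79 81 80
f 80 81 82
f 80 82 78
f 81 75 83
f 81 83 82
f 82 83 84
f 82 84 78
f 83 75 85
f 83 85 84
f 84 85 86
f 84 86 78
f 85 75 87
f 85 87 86
f 86 87 88
f 86 88 78
f 87 75 89
f 87 89 88
f 88 89 90
f 88 90 78
f 89 75 91
f 89 91 90
f 90 91 92
f 90 92 78
f 91 75 93
f 91 93 92
f 92 93 94
f 92 94 78
f 93 75 76
f 93 76 94
f 94 76 77
f 94 77 78
f 96 98 95
f 99 96 95
f 95 98 97
f 97 99 95
f 96 102 98
f 100 96 99
f 100 102 96
f 98 102 97
f 101 99 97
f 97 102 101
f 101 100 99
f 102 100 101



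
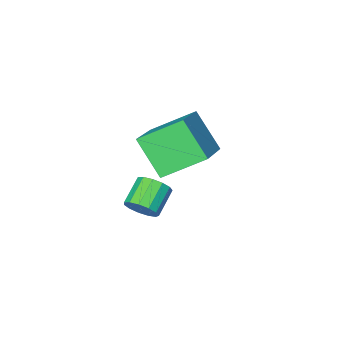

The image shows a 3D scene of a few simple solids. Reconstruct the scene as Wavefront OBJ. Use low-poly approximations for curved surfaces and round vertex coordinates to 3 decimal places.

v -1.2 2.962 -0.391
v -0.828 2.636 -0.128
v -1.568 2.213 0.394
v -1.94 2.538 0.131
v -0.855 2.898 0.045
v -1.595 2.475 0.568
v -0.992 3.18 0.08
v -1.732 2.757 0.603
v -1.195 3.393 -0.035
v -1.935 2.97 0.488
v -1.399 3.469 -0.263
v -2.139 3.046 0.26
v -1.54 3.384 -0.532
v -2.28 2.961 -0.009
v -1.574 3.164 -0.756
v -2.314 2.741 -0.233
v -1.488 2.881 -0.865
v -2.228 2.458 -0.342
v -1.311 2.623 -0.823
v -2.051 2.2 -0.3
v -1.099 2.472 -0.644
v -1.839 2.049 -0.122
v -0.919 2.477 -0.385
v -1.659 2.054 0.137
v -2.138 3.272 1.305
v -1.958 2.3 2.406
v -3.266 3.948 2.087
v -3.085 2.976 3.188
v -1.015 4.304 2.032
v -0.834 3.332 3.133
v -2.142 4.98 2.814
v -1.962 4.008 3.915
f 2 1 5
f 2 5 3
f 3 5 6
f 3 6 4
f 5 1 7
f 5 7 6
f 6 7 8
f 6 8 4
f 7 1 9
f 7 9 8
f 8 9 10
f 8 10 4
f 9 1 11
f 9 11 10
f 10 11 12
f 10 12 4
f 11 1 13
f 11 13 12
f 12 13 14
f 12 14 4
f 13 1 15
f 13 15 14
f 14 15 16
f 14 16 4
f 15 1 17
f 15 17 16
f 16 17 18
f 16 18 4
f 17 1 19
f 17 19 18
f 18 19 20
f 18 20 4
f 19 1 21
f 19 21 20
f 20 21 22
f 20 22 4
f 21 1 23
f 21 23 22
f 22 23 24
f 22 24 4
f 23 1 2
f 23 2 24
f 24 2 3
f 24 3 4
f 26 28 25
f 29 26 25
f 25 28 27
f 27 29 25
f 26 32 28
f 30 26 29
f 30 32 26
f 28 32 27
f 31 29 27
f 27 32 31
f 31 30 29
f 32 30 31



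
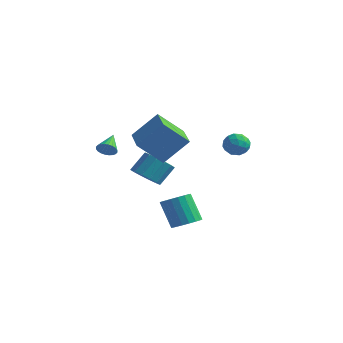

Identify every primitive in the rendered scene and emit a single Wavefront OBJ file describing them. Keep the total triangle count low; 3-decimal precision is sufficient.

v 3.108 2.739 3.699
v 3.734 2.81 3.319
v 2.886 1.71 3.141
v 3.512 1.781 2.761
v 3.533 1.648 3.485
v 3.671 2.283 3.829
v 2.949 2.237 2.631
v 3.087 2.872 2.975
v 3.636 2.499 2.659
v 3.997 2.135 3.187
v 2.623 2.385 3.273
v 2.984 2.021 3.801
v 3.441 2.865 3.558
v 3.179 1.655 2.902
v 3.192 1.577 3.328
v 3.56 1.618 3.104
v 3.403 2.555 3.858
v 3.771 2.597 3.635
v 3.653 1.914 3.732
v 2.849 1.923 2.825
v 3.217 1.965 2.602
v 3.06 2.902 3.356
v 3.428 2.943 3.132
v 2.967 2.606 2.728
v 3.751 2.724 2.946
v 3.621 2.119 2.619
v 3.29 2.387 2.542
v 3.371 2.76 2.744
v 3.963 2.51 3.257
v 3.833 1.905 2.929
v 3.845 1.827 3.355
v 3.926 2.2 3.557
v 3.906 2.327 2.869
v 2.787 2.615 3.531
v 2.657 2.01 3.203
v 2.694 2.32 2.903
v 2.775 2.693 3.105
v 2.999 2.401 3.841
v 2.869 1.796 3.514
v 3.249 1.76 3.716
v 3.33 2.133 3.918
v 2.714 2.193 3.591
v -3.62 0.39 1.723
v -3.098 0.62 1.74
v -4.08 1.39 2.377
v -3.178 0.707 1.551
v -3.324 0.745 1.389
v -3.516 0.73 1.277
v -3.724 0.663 1.233
v -3.915 0.555 1.264
v -4.062 0.421 1.365
v -4.141 0.283 1.52
v -4.141 0.161 1.706
v -4.062 0.074 1.894
v -3.915 0.035 2.057
v -3.723 0.051 2.169
v -3.516 0.118 2.212
v -3.324 0.226 2.182
v -3.178 0.36 2.081
v -3.098 0.498 1.926
v -3.37 2.002 2.368
v -2.484 3.003 3.774
v -2.52 3.049 1.087
v -1.634 4.05 2.493
v -1.866 0.73 2.327
v -0.98 1.731 3.733
v -1.016 1.777 1.046
v -0.13 2.778 2.452
v -3.471 3.131 -0.98
v -2.684 2.645 -0.763
v -2.442 3.503 0.278
v -3.229 3.989 0.06
v -2.537 2.99 -1.081
v -2.295 3.848 -0.041
v -2.64 3.372 -1.372
v -2.398 4.23 -0.332
v -2.966 3.69 -1.559
v -2.724 4.548 -0.518
v -3.427 3.858 -1.59
v -3.185 4.716 -0.55
v -3.9 3.831 -1.458
v -3.658 4.689 -0.418
v -4.258 3.617 -1.198
v -4.016 4.475 -0.157
v -4.405 3.272 -0.879
v -4.163 4.13 0.161
v -4.302 2.89 -0.588
v -4.06 3.748 0.452
v -3.976 2.572 -0.402
v -3.734 3.43 0.639
v -3.515 2.404 -0.37
v -3.273 3.262 0.67
v -3.042 2.431 -0.502
v -2.8 3.289 0.538
v 2.315 -0.286 -1.627
v 2.875 -0.755 -1.3
v 2.065 -0.683 0.193
v 1.505 -0.214 -0.133
v 3.004 -0.427 -1.246
v 2.194 -0.356 0.247
v 2.997 -0.072 -1.267
v 2.187 -0.001 0.226
v 2.854 0.241 -1.359
v 2.045 0.312 0.134
v 2.605 0.45 -1.504
v 1.795 0.521 -0.011
v 2.298 0.513 -1.674
v 1.489 0.584 -0.181
v 1.995 0.418 -1.834
v 1.185 0.489 -0.341
v 1.755 0.183 -1.953
v 0.945 0.255 -0.46
v 1.626 -0.144 -2.007
v 0.816 -0.073 -0.514
v 1.633 -0.499 -1.986
v 0.823 -0.428 -0.493
v 1.775 -0.812 -1.894
v 0.966 -0.741 -0.401
v 2.025 -1.021 -1.749
v 1.215 -0.95 -0.256
v 2.331 -1.084 -1.579
v 1.522 -1.013 -0.086
v 2.635 -0.989 -1.419
v 1.825 -0.918 0.074
f 1 38 17
f 38 12 41
f 17 41 6
f 38 41 17
f 1 17 13
f 17 6 18
f 13 18 2
f 17 18 13
f 1 13 22
f 13 2 23
f 22 23 8
f 13 23 22
f 1 22 34
f 22 8 37
f 34 37 11
f 22 37 34
f 1 34 38
f 34 11 42
f 38 42 12
f 34 42 38
f 2 18 29
f 18 6 32
f 29 32 10
f 18 32 29
f 6 41 19
f 41 12 40
f 19 40 5
f 41 40 19
f 12 42 39
f 42 11 35
f 39 35 3
f 42 35 39
f 11 37 36
f 37 8 24
f 36 24 7
f 37 24 36
f 8 23 28
f 23 2 25
f 28 25 9
f 23 25 28
f 4 30 16
f 30 10 31
f 16 31 5
f 30 31 16
f 4 16 14
f 16 5 15
f 14 15 3
f 16 15 14
f 4 14 21
f 14 3 20
f 21 20 7
f 14 20 21
f 4 21 26
f 21 7 27
f 26 27 9
f 21 27 26
f 4 26 30
f 26 9 33
f 30 33 10
f 26 33 30
f 5 31 19
f 31 10 32
f 19 32 6
f 31 32 19
f 3 15 39
f 15 5 40
f 39 40 12
f 15 40 39
f 7 20 36
f 20 3 35
f 36 35 11
f 20 35 36
f 9 27 28
f 27 7 24
f 28 24 8
f 27 24 28
f 10 33 29
f 33 9 25
f 29 25 2
f 33 25 29
f 44 43 46
f 44 46 45
f 46 43 47
f 46 47 45
f 47 43 48
f 47 48 45
f 48 43 49
f 48 49 45
f 49 43 50
f 49 50 45
f 50 43 51
f 50 51 45
f 51 43 52
f 51 52 45
f 52 43 53
f 52 53 45
f 53 43 54
f 53 54 45
f 54 43 55
f 54 55 45
f 55 43 56
f 55 56 45
f 56 43 57
f 56 57 45
f 57 43 58
f 57 58 45
f 58 43 59
f 58 59 45
f 59 43 60
f 59 60 45
f 60 43 44
f 60 44 45
f 62 64 61
f 65 62 61
f 61 64 63
f 63 65 61
f 62 68 64
f 66 62 65
f 66 68 62
f 64 68 63
f 67 65 63
f 63 68 67
f 67 66 65
f 68 66 67
f 70 69 73
f 70 73 71
f 71 73 74
f 71 74 72
f 73 69 75
f 73 75 74
f 74 75 76
f 74 76 72
f 75 69 77
f 75 77 76
f 76 77 78
f 76 78 72
f 77 69 79
f 77 79 78
f 78 79 80
f 78 80 72
f 79 69 81
f 79 81 80
f 80 81 82
f 80 82 72
f 81 69 83
f 81 83 82
f 82 83 84
f 82 84 72
f 83 69 85
f 83 85 84
f 84 85 86
f 84 86 72
f 85 69 87
f 85 87 86
f 86 87 88
f 86 88 72
f 87 69 89
f 87 89 88
f 88 89 90
f 88 90 72
f 89 69 91
f 89 91 90
f 90 91 92
f 90 92 72
f 91 69 93
f 91 93 92
f 92 93 94
f 92 94 72
f 93 69 70
f 93 70 94
f 94 70 71
f 94 71 72
f 96 95 99
f 96 99 97
f 97 99 100
f 97 100 98
f 99 95 101
f 99 101 100
f 100 101 102
f 100 102 98
f 101 95 103
f 101 103 102
f 102 103 104
f 102 104 98
f 103 95 105
f 103 105 104
f 104 105 106
f 104 106 98
f 105 95 107
f 105 107 106
f 106 107 108
f 106 108 98
f 107 95 109
f 107 109 108
f 108 109 110
f 108 110 98
f 109 95 111
f 109 111 110
f 110 111 112
f 110 112 98
f 111 95 113
f 111 113 112
f 112 113 114
f 112 114 98
f 113 95 115
f 113 115 114
f 114 115 116
f 114 116 98
f 115 95 117
f 115 117 116
f 116 117 118
f 116 118 98
f 117 95 119
f 117 119 118
f 118 119 120
f 118 120 98
f 119 95 121
f 119 121 120
f 120 121 122
f 120 122 98
f 121 95 123
f 121 123 122
f 122 123 124
f 122 124 98
f 123 95 96
f 123 96 124
f 124 96 97
f 124 97 98



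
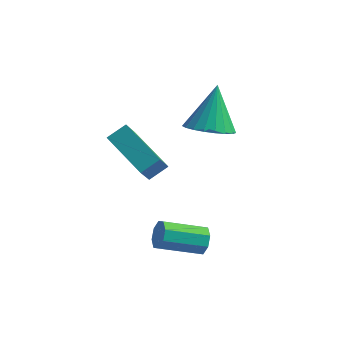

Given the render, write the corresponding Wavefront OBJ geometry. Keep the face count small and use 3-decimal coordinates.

v 0.011 -2.906 3.472
v 0.056 -3.894 4.704
v 0.557 -2.309 3.93
v 0.602 -3.297 5.162
v 1.718 -3.843 2.658
v 1.763 -4.831 3.89
v 2.264 -3.246 3.116
v 2.309 -4.234 4.348
v 2.747 0.042 2.914
v 3.271 -0.741 3.42
v 2.693 1.178 4.726
v 3.605 -0.488 3.271
v 3.79 -0.143 3.06
v 3.796 0.234 2.824
v 3.619 0.578 2.603
v 3.292 0.829 2.436
v 2.871 0.944 2.352
v 2.428 0.903 2.364
v 2.04 0.713 2.472
v 1.775 0.407 2.656
v 1.677 0.038 2.884
v 1.765 -0.33 3.118
v 2.022 -0.634 3.316
v 2.405 -0.822 3.445
v 2.847 -0.859 3.481
v 3.766 -3.505 -0.721
v 4.101 -3.664 -0.174
v 2.608 -4.534 0.487
v 2.274 -4.375 -0.059
v 3.861 -3.221 -0.133
v 2.369 -4.091 0.529
v 3.566 -2.945 -0.435
v 2.074 -3.815 0.226
v 3.388 -2.996 -0.905
v 1.896 -3.866 -0.244
v 3.432 -3.346 -1.267
v 1.939 -4.216 -0.606
v 3.671 -3.789 -1.309
v 2.179 -4.659 -0.647
v 3.966 -4.065 -1.006
v 2.474 -4.935 -0.345
v 4.144 -4.014 -0.536
v 2.652 -4.884 0.125
f 2 4 1
f 5 2 1
f 1 4 3
f 3 5 1
f 2 8 4
f 6 2 5
f 6 8 2
f 4 8 3
f 7 5 3
f 3 8 7
f 7 6 5
f 8 6 7
f 10 9 12
f 10 12 11
f 12 9 13
f 12 13 11
f 13 9 14
f 13 14 11
f 14 9 15
f 14 15 11
f 15 9 16
f 15 16 11
f 16 9 17
f 16 17 11
f 17 9 18
f 17 18 11
f 18 9 19
f 18 19 11
f 19 9 20
f 19 20 11
f 20 9 21
f 20 21 11
f 21 9 22
f 21 22 11
f 22 9 23
f 22 23 11
f 23 9 24
f 23 24 11
f 24 9 25
f 24 25 11
f 25 9 10
f 25 10 11
f 27 26 30
f 27 30 28
f 28 30 31
f 28 31 29
f 30 26 32
f 30 32 31
f 31 32 33
f 31 33 29
f 32 26 34
f 32 34 33
f 33 34 35
f 33 35 29
f 34 26 36
f 34 36 35
f 35 36 37
f 35 37 29
f 36 26 38
f 36 38 37
f 37 38 39
f 37 39 29
f 38 26 40
f 38 40 39
f 39 40 41
f 39 41 29
f 40 26 42
f 40 42 41
f 41 42 43
f 41 43 29
f 42 26 27
f 42 27 43
f 43 27 28
f 43 28 29



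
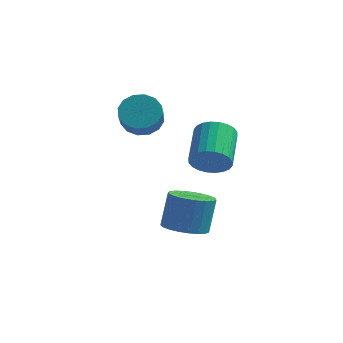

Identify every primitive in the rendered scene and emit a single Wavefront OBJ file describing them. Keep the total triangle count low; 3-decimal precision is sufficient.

v -1.065 -1.07 0.759
v -0.605 -0.434 1.258
v -0.455 -1.234 2.14
v -0.915 -1.87 1.641
v -1.067 -0.381 1.384
v -0.917 -1.181 2.266
v -1.528 -0.513 1.343
v -1.378 -1.313 2.225
v -1.865 -0.795 1.145
v -1.715 -1.594 2.027
v -1.988 -1.15 0.844
v -1.838 -1.949 1.726
v -1.863 -1.483 0.52
v -1.713 -2.283 1.402
v -1.525 -1.706 0.26
v -1.375 -2.506 1.142
v -1.063 -1.759 0.134
v -0.913 -2.559 1.016
v -0.602 -1.627 0.175
v -0.452 -2.427 1.057
v -0.265 -1.346 0.373
v -0.115 -2.145 1.255
v -0.142 -0.991 0.674
v 0.008 -1.79 1.556
v -0.267 -0.657 0.998
v -0.117 -1.457 1.88
v 1.341 -3.252 -4.179
v 2.216 -2.821 -4.441
v 2.354 -2.156 -2.882
v 1.479 -2.588 -2.621
v 1.938 -2.523 -4.543
v 2.076 -1.859 -2.984
v 1.556 -2.352 -4.582
v 1.695 -1.687 -3.024
v 1.138 -2.336 -4.552
v 1.276 -1.671 -2.993
v 0.754 -2.478 -4.457
v 0.893 -1.814 -2.899
v 0.472 -2.755 -4.314
v 0.611 -2.09 -2.756
v 0.34 -3.117 -4.148
v 0.479 -2.453 -2.589
v 0.381 -3.503 -3.987
v 0.52 -2.838 -2.429
v 0.588 -3.845 -3.86
v 0.727 -3.181 -2.301
v 0.925 -4.085 -3.787
v 1.064 -3.421 -2.229
v 1.334 -4.181 -3.783
v 1.473 -3.517 -2.224
v 1.744 -4.116 -3.847
v 1.883 -3.452 -2.288
v 2.085 -3.902 -3.968
v 2.223 -3.238 -2.41
v 2.296 -3.576 -4.126
v 2.435 -2.911 -2.568
v 2.343 -3.193 -4.293
v 2.481 -2.529 -2.735
v 2.558 -3.915 0.371
v 3.096 -4.124 1.048
v 2.88 -2.414 1.747
v 2.342 -2.205 1.069
v 3.324 -4 0.816
v 3.107 -2.29 1.515
v 3.435 -3.864 0.517
v 3.218 -2.154 1.216
v 3.412 -3.735 0.195
v 3.196 -2.025 0.894
v 3.259 -3.634 -0.1
v 3.043 -1.924 0.599
v 3 -3.576 -0.323
v 2.784 -1.865 0.375
v 2.673 -3.569 -0.441
v 2.457 -1.859 0.258
v 2.329 -3.615 -0.435
v 2.113 -1.905 0.264
v 2.02 -3.706 -0.307
v 1.804 -1.996 0.392
v 1.793 -3.83 -0.075
v 1.576 -2.12 0.624
v 1.682 -3.966 0.224
v 1.465 -2.256 0.923
v 1.704 -4.095 0.546
v 1.488 -2.385 1.245
v 1.857 -4.196 0.841
v 1.641 -2.486 1.54
v 2.116 -4.255 1.065
v 1.9 -2.544 1.763
v 2.443 -4.261 1.182
v 2.227 -2.551 1.881
v 2.787 -4.215 1.176
v 2.571 -2.505 1.875
f 2 1 5
f 2 5 3
f 3 5 6
f 3 6 4
f 5 1 7
f 5 7 6
f 6 7 8
f 6 8 4
f 7 1 9
f 7 9 8
f 8 9 10
f 8 10 4
f 9 1 11
f 9 11 10
f 10 11 12
f 10 12 4
f 11 1 13
f 11 13 12
f 12 13 14
f 12 14 4
f 13 1 15
f 13 15 14
f 14 15 16
f 14 16 4
f 15 1 17
f 15 17 16
f 16 17 18
f 16 18 4
f 17 1 19
f 17 19 18
f 18 19 20
f 18 20 4
f 19 1 21
f 19 21 20
f 20 21 22
f 20 22 4
f 21 1 23
f 21 23 22
f 22 23 24
f 22 24 4
f 23 1 25
f 23 25 24
f 24 25 26
f 24 26 4
f 25 1 2
f 25 2 26
f 26 2 3
f 26 3 4
f 28 27 31
f 28 31 29
f 29 31 32
f 29 32 30
f 31 27 33
f 31 33 32
f 32 33 34
f 32 34 30
f 33 27 35
f 33 35 34
f 34 35 36
f 34 36 30
f 35 27 37
f 35 37 36
f 36 37 38
f 36 38 30
f 37 27 39
f 37 39 38
f 38 39 40
f 38 40 30
f 39 27 41
f 39 41 40
f 40 41 42
f 40 42 30
f 41 27 43
f 41 43 42
f 42 43 44
f 42 44 30
f 43 27 45
f 43 45 44
f 44 45 46
f 44 46 30
f 45 27 47
f 45 47 46
f 46 47 48
f 46 48 30
f 47 27 49
f 47 49 48
f 48 49 50
f 48 50 30
f 49 27 51
f 49 51 50
f 50 51 52
f 50 52 30
f 51 27 53
f 51 53 52
f 52 53 54
f 52 54 30
f 53 27 55
f 53 55 54
f 54 55 56
f 54 56 30
f 55 27 57
f 55 57 56
f 56 57 58
f 56 58 30
f 57 27 28
f 57 28 58
f 58 28 29
f 58 29 30
f 60 59 63
f 60 63 61
f 61 63 64
f 61 64 62
f 63 59 65
f 63 65 64
f 64 65 66
f 64 66 62
f 65 59 67
f 65 67 66
f 66 67 68
f 66 68 62
f 67 59 69
f 67 69 68
f 68 69 70
f 68 70 62
f 69 59 71
f 69 71 70
f 70 71 72
f 70 72 62
f 71 59 73
f 71 73 72
f 72 73 74
f 72 74 62
f 73 59 75
f 73 75 74
f 74 75 76
f 74 76 62
f 75 59 77
f 75 77 76
f 76 77 78
f 76 78 62
f 77 59 79
f 77 79 78
f 78 79 80
f 78 80 62
f 79 59 81
f 79 81 80
f 80 81 82
f 80 82 62
f 81 59 83
f 81 83 82
f 82 83 84
f 82 84 62
f 83 59 85
f 83 85 84
f 84 85 86
f 84 86 62
f 85 59 87
f 85 87 86
f 86 87 88
f 86 88 62
f 87 59 89
f 87 89 88
f 88 89 90
f 88 90 62
f 89 59 91
f 89 91 90
f 90 91 92
f 90 92 62
f 91 59 60
f 91 60 92
f 92 60 61
f 92 61 62



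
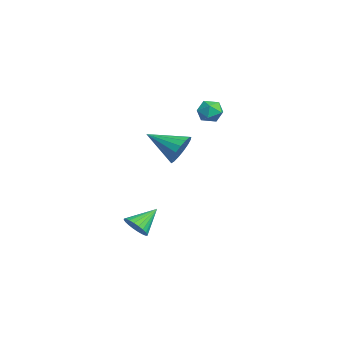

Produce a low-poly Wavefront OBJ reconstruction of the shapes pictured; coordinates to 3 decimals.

v -2.52 -0.345 0.287
v -1.996 -0.983 -0.362
v -3.48 -2.055 1.193
v -1.693 -0.942 0.037
v -1.58 -0.764 0.493
v -1.682 -0.49 0.902
v -1.976 -0.183 1.17
v -2.395 0.087 1.236
v -2.842 0.258 1.084
v -3.216 0.291 0.75
v -3.431 0.178 0.309
v -3.437 -0.055 -0.136
v -3.233 -0.354 -0.484
v -2.865 -0.651 -0.656
v -2.419 -0.878 -0.612
v 3.488 -3.602 -2.529
v 3.987 -3.075 -2.866
v 2.892 -2.438 -1.591
v 3.738 -3.052 -3.053
v 3.451 -3.113 -3.161
v 3.17 -3.248 -3.172
v 2.937 -3.437 -3.085
v 2.788 -3.651 -2.914
v 2.746 -3.858 -2.684
v 2.817 -4.026 -2.43
v 2.99 -4.129 -2.192
v 3.238 -4.153 -2.005
v 3.525 -4.092 -1.898
v 3.806 -3.957 -1.886
v 4.039 -3.768 -1.973
v 4.188 -3.554 -2.144
v 4.23 -3.347 -2.374
v 4.16 -3.179 -2.628
v -4.446 1.657 2.803
v -3.771 1.916 3.213
v -3.669 0.924 1.987
v -2.994 1.183 2.397
v -3.533 0.671 2.767
v -4.013 1.124 3.271
v -3.427 1.716 1.929
v -3.907 2.169 2.433
v -3.141 1.953 2.672
v -3.207 1.307 3.19
v -4.233 1.533 2.01
v -4.299 0.887 2.528
f 2 1 4
f 2 4 3
f 4 1 5
f 4 5 3
f 5 1 6
f 5 6 3
f 6 1 7
f 6 7 3
f 7 1 8
f 7 8 3
f 8 1 9
f 8 9 3
f 9 1 10
f 9 10 3
f 10 1 11
f 10 11 3
f 11 1 12
f 11 12 3
f 12 1 13
f 12 13 3
f 13 1 14
f 13 14 3
f 14 1 15
f 14 15 3
f 15 1 2
f 15 2 3
f 17 16 19
f 17 19 18
f 19 16 20
f 19 20 18
f 20 16 21
f 20 21 18
f 21 16 22
f 21 22 18
f 22 16 23
f 22 23 18
f 23 16 24
f 23 24 18
f 24 16 25
f 24 25 18
f 25 16 26
f 25 26 18
f 26 16 27
f 26 27 18
f 27 16 28
f 27 28 18
f 28 16 29
f 28 29 18
f 29 16 30
f 29 30 18
f 30 16 31
f 30 31 18
f 31 16 32
f 31 32 18
f 32 16 33
f 32 33 18
f 33 16 17
f 33 17 18
f 34 45 39
f 34 39 35
f 34 35 41
f 34 41 44
f 34 44 45
f 35 39 43
f 39 45 38
f 45 44 36
f 44 41 40
f 41 35 42
f 37 43 38
f 37 38 36
f 37 36 40
f 37 40 42
f 37 42 43
f 38 43 39
f 36 38 45
f 40 36 44
f 42 40 41
f 43 42 35



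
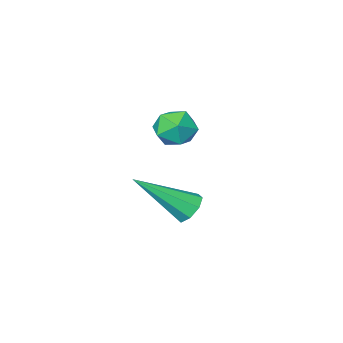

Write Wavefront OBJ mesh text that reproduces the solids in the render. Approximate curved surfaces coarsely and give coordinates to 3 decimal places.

v 2.232 3.035 0.44
v 2.615 3.21 0.118
v 3.528 2.345 1.6
v 2.51 3.484 0.398
v 2.242 3.495 0.703
v 1.969 3.236 0.854
v 1.85 2.859 0.763
v 1.955 2.585 0.483
v 2.223 2.574 0.178
v 2.496 2.833 0.027
v 2.25 3.228 3.758
v 2.52 3.496 3.229
v 3.2 3.164 4.211
v 3.47 3.432 3.682
v 3.086 3.79 4.069
v 2.499 3.829 3.789
v 3.221 2.831 3.651
v 2.634 2.87 3.371
v 3.121 3.251 3.163
v 3.037 3.844 3.421
v 2.683 2.816 4.019
v 2.599 3.409 4.277
f 2 1 4
f 2 4 3
f 4 1 5
f 4 5 3
f 5 1 6
f 5 6 3
f 6 1 7
f 6 7 3
f 7 1 8
f 7 8 3
f 8 1 9
f 8 9 3
f 9 1 10
f 9 10 3
f 10 1 2
f 10 2 3
f 11 22 16
f 11 16 12
f 11 12 18
f 11 18 21
f 11 21 22
f 12 16 20
f 16 22 15
f 22 21 13
f 21 18 17
f 18 12 19
f 14 20 15
f 14 15 13
f 14 13 17
f 14 17 19
f 14 19 20
f 15 20 16
f 13 15 22
f 17 13 21
f 19 17 18
f 20 19 12



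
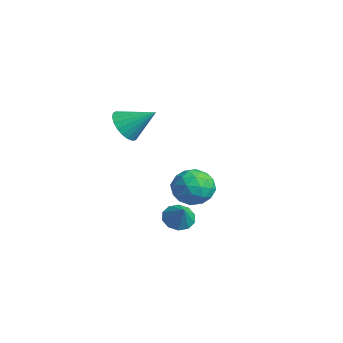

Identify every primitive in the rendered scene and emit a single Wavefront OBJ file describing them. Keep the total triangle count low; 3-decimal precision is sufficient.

v 3.285 -1.071 -1.086
v 3.745 -1.29 -1.52
v 3.955 -1.149 -0.334
v 3.773 -0.877 -1.501
v 3.615 -0.539 -1.324
v 3.33 -0.403 -1.056
v 3.028 -0.522 -0.799
v 2.824 -0.851 -0.651
v 2.796 -1.264 -0.67
v 2.955 -1.603 -0.847
v 3.239 -1.738 -1.115
v 3.541 -1.619 -1.372
v 0.613 -2.162 2.952
v 1.312 -2.578 2.856
v 1.327 -1.158 3.808
v 1.323 -2.362 2.594
v 1.21 -2.11 2.393
v 0.994 -1.868 2.289
v 0.712 -1.676 2.299
v 0.413 -1.568 2.423
v 0.149 -1.563 2.638
v -0.036 -1.662 2.907
v -0.108 -1.847 3.184
v -0.055 -2.086 3.421
v 0.112 -2.339 3.577
v 0.367 -2.561 3.625
v 0.664 -2.714 3.557
v 0.952 -2.771 3.384
v 1.181 -2.723 3.136
v -1.083 2.017 -2.642
v -0.184 1.958 -2.209
v -1.676 0.982 -1.551
v -0.777 0.923 -1.118
v -1.305 1.769 -1.06
v -0.939 2.409 -1.734
v -0.921 0.531 -2.026
v -0.555 1.171 -2.7
v -0.084 1.04 -1.828
v -0.322 1.805 -1.232
v -1.538 1.135 -2.528
v -1.776 1.9 -1.932
v -0.582 2.078 -2.521
v -1.278 0.862 -1.239
v -1.589 1.359 -1.205
v -1.061 1.324 -0.95
v -1.025 2.343 -2.242
v -0.497 2.309 -1.988
v -1.156 2.197 -1.312
v -1.363 0.631 -1.772
v -0.835 0.597 -1.518
v -0.799 1.616 -2.81
v -0.271 1.581 -2.555
v -0.704 0.743 -2.448
v 0.005 1.504 -2.043
v -0.343 0.896 -1.402
v -0.428 0.666 -1.935
v -0.212 1.042 -2.332
v -0.134 1.954 -1.692
v -0.483 1.346 -1.051
v -0.793 1.843 -1.017
v -0.578 2.219 -1.413
v -0.076 1.414 -1.468
v -1.377 1.594 -2.709
v -1.726 0.986 -2.068
v -1.282 0.721 -2.347
v -1.067 1.097 -2.743
v -1.517 2.044 -2.358
v -1.865 1.436 -1.717
v -1.648 1.898 -1.428
v -1.432 2.274 -1.825
v -1.784 1.526 -2.292
f 2 1 4
f 2 4 3
f 4 1 5
f 4 5 3
f 5 1 6
f 5 6 3
f 6 1 7
f 6 7 3
f 7 1 8
f 7 8 3
f 8 1 9
f 8 9 3
f 9 1 10
f 9 10 3
f 10 1 11
f 10 11 3
f 11 1 12
f 11 12 3
f 12 1 2
f 12 2 3
f 14 13 16
f 14 16 15
f 16 13 17
f 16 17 15
f 17 13 18
f 17 18 15
f 18 13 19
f 18 19 15
f 19 13 20
f 19 20 15
f 20 13 21
f 20 21 15
f 21 13 22
f 21 22 15
f 22 13 23
f 22 23 15
f 23 13 24
f 23 24 15
f 24 13 25
f 24 25 15
f 25 13 26
f 25 26 15
f 26 13 27
f 26 27 15
f 27 13 28
f 27 28 15
f 28 13 29
f 28 29 15
f 29 13 14
f 29 14 15
f 30 67 46
f 67 41 70
f 46 70 35
f 67 70 46
f 30 46 42
f 46 35 47
f 42 47 31
f 46 47 42
f 30 42 51
f 42 31 52
f 51 52 37
f 42 52 51
f 30 51 63
f 51 37 66
f 63 66 40
f 51 66 63
f 30 63 67
f 63 40 71
f 67 71 41
f 63 71 67
f 31 47 58
f 47 35 61
f 58 61 39
f 47 61 58
f 35 70 48
f 70 41 69
f 48 69 34
f 70 69 48
f 41 71 68
f 71 40 64
f 68 64 32
f 71 64 68
f 40 66 65
f 66 37 53
f 65 53 36
f 66 53 65
f 37 52 57
f 52 31 54
f 57 54 38
f 52 54 57
f 33 59 45
f 59 39 60
f 45 60 34
f 59 60 45
f 33 45 43
f 45 34 44
f 43 44 32
f 45 44 43
f 33 43 50
f 43 32 49
f 50 49 36
f 43 49 50
f 33 50 55
f 50 36 56
f 55 56 38
f 50 56 55
f 33 55 59
f 55 38 62
f 59 62 39
f 55 62 59
f 34 60 48
f 60 39 61
f 48 61 35
f 60 61 48
f 32 44 68
f 44 34 69
f 68 69 41
f 44 69 68
f 36 49 65
f 49 32 64
f 65 64 40
f 49 64 65
f 38 56 57
f 56 36 53
f 57 53 37
f 56 53 57
f 39 62 58
f 62 38 54
f 58 54 31
f 62 54 58



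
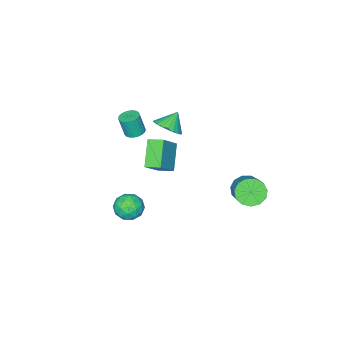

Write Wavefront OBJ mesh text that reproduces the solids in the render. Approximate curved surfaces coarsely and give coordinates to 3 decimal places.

v 0.734 -3.637 0.231
v 1.072 -4.11 0.082
v 1.264 -4.375 1.36
v 0.926 -3.903 1.509
v 1.241 -3.927 0.094
v 1.434 -4.192 1.373
v 1.322 -3.694 0.13
v 1.515 -3.959 1.409
v 1.302 -3.451 0.184
v 1.495 -3.717 1.462
v 1.183 -3.241 0.245
v 1.376 -3.506 1.524
v 0.987 -3.099 0.304
v 1.18 -3.364 1.583
v 0.747 -3.05 0.351
v 0.94 -3.315 1.629
v 0.504 -3.102 0.376
v 0.697 -3.368 1.655
v 0.301 -3.248 0.377
v 0.494 -3.513 1.655
v 0.173 -3.46 0.352
v 0.366 -3.725 1.631
v 0.142 -3.704 0.306
v 0.335 -3.969 1.585
v 0.213 -3.935 0.247
v 0.406 -4.2 1.526
v 0.374 -4.116 0.186
v 0.567 -4.381 1.464
v 0.597 -4.213 0.132
v 0.79 -4.478 1.41
v 0.844 -4.211 0.095
v 1.037 -4.477 1.374
v -1.749 2.494 -2.369
v -1.377 2.877 -3.081
v -0.338 4.169 -1.842
v -0.711 3.786 -1.131
v -1.801 3.13 -2.99
v -0.762 4.422 -1.751
v -2.208 3.181 -2.702
v -1.169 4.473 -1.463
v -2.469 3.013 -2.308
v -1.43 4.306 -1.069
v -2.502 2.681 -1.934
v -1.463 3.974 -0.695
v -2.296 2.29 -1.698
v -1.257 3.582 -0.459
v -1.917 1.963 -1.675
v -0.878 3.255 -0.436
v -1.484 1.804 -1.873
v -0.445 3.097 -0.634
v -1.136 1.865 -2.229
v -0.097 3.158 -0.99
v -0.982 2.125 -2.629
v 0.057 3.418 -1.39
v -1.072 2.503 -2.947
v -0.033 3.795 -1.708
v -0.545 -3.192 -3.695
v -1.61 -4.058 -2.469
v -0.949 -2.336 -3.44
v -2.013 -3.202 -2.214
v 0.673 -2.978 -2.486
v -0.391 -3.844 -1.26
v 0.27 -2.122 -2.231
v -0.795 -2.988 -1.005
v 0.848 -0.958 2.299
v 1.496 -1.08 2.882
v 0.072 -0.962 3.161
v 1.481 -0.737 2.869
v 1.369 -0.428 2.77
v 1.178 -0.2 2.599
v 0.937 -0.087 2.382
v 0.682 -0.106 2.153
v 0.453 -0.256 1.946
v 0.284 -0.512 1.792
v 0.2 -0.836 1.716
v 0.216 -1.179 1.729
v 0.327 -1.488 1.828
v 0.518 -1.717 1.999
v 0.759 -1.83 2.215
v 1.014 -1.81 2.445
v 1.243 -1.661 2.652
v 1.413 -1.404 2.806
v 3.755 -0.297 -3.092
v 4.528 -0.153 -2.668
v 3.372 -1.247 -2.072
v 4.145 -1.103 -1.648
v 3.524 -0.462 -1.674
v 3.76 0.126 -2.305
v 4.14 -1.526 -2.435
v 4.376 -0.938 -3.066
v 4.766 -0.913 -2.262
v 4.385 -0.255 -1.791
v 3.515 -1.145 -2.949
v 3.134 -0.487 -2.478
v 4.175 -0.141 -2.97
v 3.725 -1.259 -1.77
v 3.36 -0.882 -1.786
v 3.814 -0.797 -1.537
v 3.724 0.023 -2.756
v 4.178 0.107 -2.507
v 3.588 -0.074 -1.923
v 3.722 -1.507 -2.233
v 4.176 -1.423 -1.984
v 4.086 -0.603 -3.203
v 4.54 -0.518 -2.954
v 4.312 -1.326 -2.817
v 4.769 -0.503 -2.481
v 4.544 -1.062 -1.882
v 4.541 -1.31 -2.345
v 4.68 -0.965 -2.715
v 4.546 -0.117 -2.205
v 4.32 -0.675 -1.605
v 3.955 -0.298 -1.621
v 4.094 0.047 -1.992
v 4.685 -0.563 -1.966
v 3.58 -0.725 -3.135
v 3.354 -1.283 -2.535
v 3.806 -1.447 -2.748
v 3.945 -1.102 -3.119
v 3.356 -0.338 -2.858
v 3.131 -0.897 -2.259
v 3.22 -0.435 -2.025
v 3.359 -0.09 -2.395
v 3.215 -0.837 -2.774
f 2 1 5
f 2 5 3
f 3 5 6
f 3 6 4
f 5 1 7
f 5 7 6
f 6 7 8
f 6 8 4
f 7 1 9
f 7 9 8
f 8 9 10
f 8 10 4
f 9 1 11
f 9 11 10
f 10 11 12
f 10 12 4
f 11 1 13
f 11 13 12
f 12 13 14
f 12 14 4
f 13 1 15
f 13 15 14
f 14 15 16
f 14 16 4
f 15 1 17
f 15 17 16
f 16 17 18
f 16 18 4
f 17 1 19
f 17 19 18
f 18 19 20
f 18 20 4
f 19 1 21
f 19 21 20
f 20 21 22
f 20 22 4
f 21 1 23
f 21 23 22
f 22 23 24
f 22 24 4
f 23 1 25
f 23 25 24
f 24 25 26
f 24 26 4
f 25 1 27
f 25 27 26
f 26 27 28
f 26 28 4
f 27 1 29
f 27 29 28
f 28 29 30
f 28 30 4
f 29 1 31
f 29 31 30
f 30 31 32
f 30 32 4
f 31 1 2
f 31 2 32
f 32 2 3
f 32 3 4
f 34 33 37
f 34 37 35
f 35 37 38
f 35 38 36
f 37 33 39
f 37 39 38
f 38 39 40
f 38 40 36
f 39 33 41
f 39 41 40
f 40 41 42
f 40 42 36
f 41 33 43
f 41 43 42
f 42 43 44
f 42 44 36
f 43 33 45
f 43 45 44
f 44 45 46
f 44 46 36
f 45 33 47
f 45 47 46
f 46 47 48
f 46 48 36
f 47 33 49
f 47 49 48
f 48 49 50
f 48 50 36
f 49 33 51
f 49 51 50
f 50 51 52
f 50 52 36
f 51 33 53
f 51 53 52
f 52 53 54
f 52 54 36
f 53 33 55
f 53 55 54
f 54 55 56
f 54 56 36
f 55 33 34
f 55 34 56
f 56 34 35
f 56 35 36
f 58 60 57
f 61 58 57
f 57 60 59
f 59 61 57
f 58 64 60
f 62 58 61
f 62 64 58
f 60 64 59
f 63 61 59
f 59 64 63
f 63 62 61
f 64 62 63
f 66 65 68
f 66 68 67
f 68 65 69
f 68 69 67
f 69 65 70
f 69 70 67
f 70 65 71
f 70 71 67
f 71 65 72
f 71 72 67
f 72 65 73
f 72 73 67
f 73 65 74
f 73 74 67
f 74 65 75
f 74 75 67
f 75 65 76
f 75 76 67
f 76 65 77
f 76 77 67
f 77 65 78
f 77 78 67
f 78 65 79
f 78 79 67
f 79 65 80
f 79 80 67
f 80 65 81
f 80 81 67
f 81 65 82
f 81 82 67
f 82 65 66
f 82 66 67
f 83 120 99
f 120 94 123
f 99 123 88
f 120 123 99
f 83 99 95
f 99 88 100
f 95 100 84
f 99 100 95
f 83 95 104
f 95 84 105
f 104 105 90
f 95 105 104
f 83 104 116
f 104 90 119
f 116 119 93
f 104 119 116
f 83 116 120
f 116 93 124
f 120 124 94
f 116 124 120
f 84 100 111
f 100 88 114
f 111 114 92
f 100 114 111
f 88 123 101
f 123 94 122
f 101 122 87
f 123 122 101
f 94 124 121
f 124 93 117
f 121 117 85
f 124 117 121
f 93 119 118
f 119 90 106
f 118 106 89
f 119 106 118
f 90 105 110
f 105 84 107
f 110 107 91
f 105 107 110
f 86 112 98
f 112 92 113
f 98 113 87
f 112 113 98
f 86 98 96
f 98 87 97
f 96 97 85
f 98 97 96
f 86 96 103
f 96 85 102
f 103 102 89
f 96 102 103
f 86 103 108
f 103 89 109
f 108 109 91
f 103 109 108
f 86 108 112
f 108 91 115
f 112 115 92
f 108 115 112
f 87 113 101
f 113 92 114
f 101 114 88
f 113 114 101
f 85 97 121
f 97 87 122
f 121 122 94
f 97 122 121
f 89 102 118
f 102 85 117
f 118 117 93
f 102 117 118
f 91 109 110
f 109 89 106
f 110 106 90
f 109 106 110
f 92 115 111
f 115 91 107
f 111 107 84
f 115 107 111



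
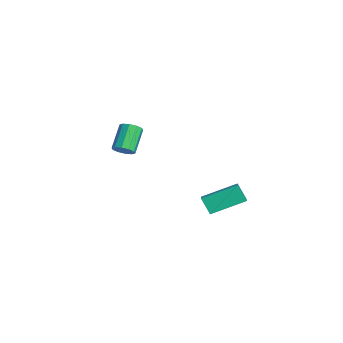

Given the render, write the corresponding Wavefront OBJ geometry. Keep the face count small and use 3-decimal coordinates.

v -3.126 -2.991 1.868
v -2.793 -3.183 2.303
v -3.681 -2.501 3.286
v -4.014 -2.309 2.852
v -2.665 -2.865 2.197
v -3.553 -2.183 3.18
v -2.713 -2.595 1.967
v -3.602 -1.913 2.95
v -2.919 -2.477 1.698
v -3.807 -1.794 2.681
v -3.204 -2.554 1.495
v -4.092 -1.872 2.478
v -3.459 -2.799 1.434
v -4.347 -2.117 2.417
v -3.587 -3.117 1.54
v -4.475 -2.435 2.523
v -3.538 -3.387 1.77
v -4.427 -2.705 2.753
v -3.333 -3.506 2.039
v -4.221 -2.823 3.022
v -3.048 -3.428 2.242
v -3.936 -2.746 3.225
v 2.527 -1.13 1.616
v 2.766 0.529 2.299
v 1.84 -0.878 1.245
v 2.079 0.781 1.928
v 3.041 -0.881 0.832
v 3.28 0.778 1.515
v 2.354 -0.629 0.461
v 2.593 1.03 1.144
f 2 1 5
f 2 5 3
f 3 5 6
f 3 6 4
f 5 1 7
f 5 7 6
f 6 7 8
f 6 8 4
f 7 1 9
f 7 9 8
f 8 9 10
f 8 10 4
f 9 1 11
f 9 11 10
f 10 11 12
f 10 12 4
f 11 1 13
f 11 13 12
f 12 13 14
f 12 14 4
f 13 1 15
f 13 15 14
f 14 15 16
f 14 16 4
f 15 1 17
f 15 17 16
f 16 17 18
f 16 18 4
f 17 1 19
f 17 19 18
f 18 19 20
f 18 20 4
f 19 1 21
f 19 21 20
f 20 21 22
f 20 22 4
f 21 1 2
f 21 2 22
f 22 2 3
f 22 3 4
f 24 26 23
f 27 24 23
f 23 26 25
f 25 27 23
f 24 30 26
f 28 24 27
f 28 30 24
f 26 30 25
f 29 27 25
f 25 30 29
f 29 28 27
f 30 28 29



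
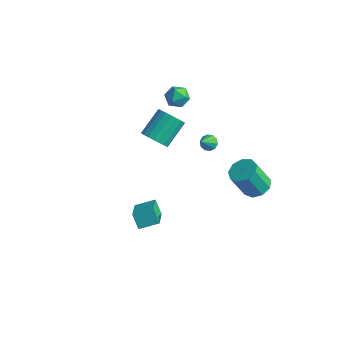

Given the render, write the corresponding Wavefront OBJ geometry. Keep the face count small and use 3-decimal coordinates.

v 3.097 4.022 -4.173
v 3.618 4.713 -3.734
v 3.103 3.93 -1.889
v 2.583 3.238 -2.327
v 2.994 4.919 -3.821
v 2.479 4.136 -1.975
v 2.418 4.706 -4.072
v 1.903 3.923 -2.226
v 2.16 4.173 -4.37
v 1.645 3.39 -2.525
v 2.341 3.568 -4.576
v 1.826 2.785 -2.731
v 2.876 3.176 -4.593
v 2.361 2.393 -2.748
v 3.514 3.179 -4.414
v 2.999 2.396 -2.568
v 3.958 3.577 -4.121
v 3.443 2.794 -2.276
v 3.999 4.182 -3.853
v 3.484 3.399 -2.007
v 0.276 -3.644 -2.342
v 1.424 -4.971 -1.341
v 1.038 -2.683 -1.942
v 2.186 -4.01 -0.942
v 0.894 -3.77 -3.218
v 2.042 -5.097 -2.218
v 1.656 -2.809 -2.819
v 2.804 -4.136 -1.818
v 0.89 2.033 0.129
v 1.421 2.245 0.226
v 1.09 1.127 1.011
v 1.193 2.411 0.448
v 0.849 2.432 0.547
v 0.521 2.3 0.487
v 0.334 2.067 0.29
v 0.359 1.82 0.031
v 0.587 1.654 -0.19
v 0.931 1.633 -0.29
v 1.259 1.765 -0.23
v 1.446 1.998 -0.033
v -1.598 -0.092 0.193
v -0.866 -0.408 0.691
v -0.971 1.195 1.865
v -1.702 1.512 1.367
v -0.69 -0.195 0.415
v -0.795 1.409 1.588
v -0.671 0.037 0.1
v -0.776 1.64 1.274
v -0.812 0.246 -0.198
v -0.917 1.85 0.976
v -1.09 0.397 -0.429
v -1.195 2 0.745
v -1.455 0.463 -0.552
v -1.56 2.067 0.622
v -1.844 0.433 -0.546
v -1.949 2.037 0.627
v -2.191 0.313 -0.413
v -2.296 1.916 0.761
v -2.436 0.122 -0.175
v -2.541 1.726 0.999
v -2.535 -0.105 0.127
v -2.64 1.499 1.301
v -2.472 -0.33 0.441
v -2.577 1.273 1.614
v -2.259 -0.514 0.711
v -2.363 1.089 1.885
v -1.93 -0.625 0.892
v -2.035 0.978 2.066
v -1.544 -0.644 0.952
v -1.649 0.96 2.126
v -1.168 -0.567 0.881
v -1.273 1.036 2.055
v -2.737 3.821 1.861
v -2.306 3.758 1.117
v -3.394 2.622 1.583
v -2.963 2.559 0.839
v -2.546 2.467 1.588
v -2.14 3.207 1.76
v -3.56 3.173 0.94
v -3.154 3.913 1.112
v -2.815 3.357 0.548
v -2.188 2.921 0.948
v -3.512 3.459 1.752
v -2.885 3.023 2.152
f 2 1 5
f 2 5 3
f 3 5 6
f 3 6 4
f 5 1 7
f 5 7 6
f 6 7 8
f 6 8 4
f 7 1 9
f 7 9 8
f 8 9 10
f 8 10 4
f 9 1 11
f 9 11 10
f 10 11 12
f 10 12 4
f 11 1 13
f 11 13 12
f 12 13 14
f 12 14 4
f 13 1 15
f 13 15 14
f 14 15 16
f 14 16 4
f 15 1 17
f 15 17 16
f 16 17 18
f 16 18 4
f 17 1 19
f 17 19 18
f 18 19 20
f 18 20 4
f 19 1 2
f 19 2 20
f 20 2 3
f 20 3 4
f 22 24 21
f 25 22 21
f 21 24 23
f 23 25 21
f 22 28 24
f 26 22 25
f 26 28 22
f 24 28 23
f 27 25 23
f 23 28 27
f 27 26 25
f 28 26 27
f 30 29 32
f 30 32 31
f 32 29 33
f 32 33 31
f 33 29 34
f 33 34 31
f 34 29 35
f 34 35 31
f 35 29 36
f 35 36 31
f 36 29 37
f 36 37 31
f 37 29 38
f 37 38 31
f 38 29 39
f 38 39 31
f 39 29 40
f 39 40 31
f 40 29 30
f 40 30 31
f 42 41 45
f 42 45 43
f 43 45 46
f 43 46 44
f 45 41 47
f 45 47 46
f 46 47 48
f 46 48 44
f 47 41 49
f 47 49 48
f 48 49 50
f 48 50 44
f 49 41 51
f 49 51 50
f 50 51 52
f 50 52 44
f 51 41 53
f 51 53 52
f 52 53 54
f 52 54 44
f 53 41 55
f 53 55 54
f 54 55 56
f 54 56 44
f 55 41 57
f 55 57 56
f 56 57 58
f 56 58 44
f 57 41 59
f 57 59 58
f 58 59 60
f 58 60 44
f 59 41 61
f 59 61 60
f 60 61 62
f 60 62 44
f 61 41 63
f 61 63 62
f 62 63 64
f 62 64 44
f 63 41 65
f 63 65 64
f 64 65 66
f 64 66 44
f 65 41 67
f 65 67 66
f 66 67 68
f 66 68 44
f 67 41 69
f 67 69 68
f 68 69 70
f 68 70 44
f 69 41 71
f 69 71 70
f 70 71 72
f 70 72 44
f 71 41 42
f 71 42 72
f 72 42 43
f 72 43 44
f 73 84 78
f 73 78 74
f 73 74 80
f 73 80 83
f 73 83 84
f 74 78 82
f 78 84 77
f 84 83 75
f 83 80 79
f 80 74 81
f 76 82 77
f 76 77 75
f 76 75 79
f 76 79 81
f 76 81 82
f 77 82 78
f 75 77 84
f 79 75 83
f 81 79 80
f 82 81 74

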